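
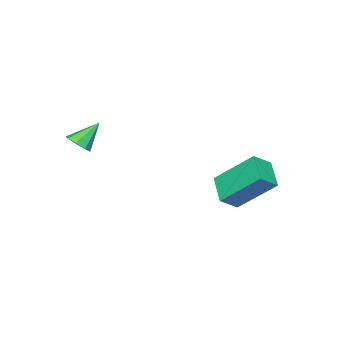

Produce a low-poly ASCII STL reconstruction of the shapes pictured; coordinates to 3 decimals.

solid 
facet normal 0.616 -0.294 -0.731
outer loop
vertex 1.17 -2.705 -0.616
vertex 0.738 -2.975 -0.871
vertex 0.957 -2.45 -0.898
endloop
endfacet
facet normal 0.333 0.811 0.482
outer loop
vertex 1.17 -2.705 -0.616
vertex 0.957 -2.45 -0.898
vertex -0.038 -2.605 0.051
endloop
endfacet
facet normal 0.614 -0.294 -0.732
outer loop
vertex 0.957 -2.45 -0.898
vertex 0.738 -2.975 -0.871
vertex 0.615 -2.502 -1.164
endloop
endfacet
facet normal -0.152 0.988 0.002
outer loop
vertex 0.957 -2.45 -0.898
vertex 0.615 -2.502 -1.164
vertex -0.038 -2.605 0.051
endloop
endfacet
facet normal 0.616 -0.293 -0.732
outer loop
vertex 0.615 -2.502 -1.164
vertex 0.738 -2.975 -0.871
vertex 0.345 -2.832 -1.259
endloop
endfacet
facet normal -0.688 0.654 -0.315
outer loop
vertex 0.615 -2.502 -1.164
vertex 0.345 -2.832 -1.259
vertex -0.038 -2.605 0.051
endloop
endfacet
facet normal 0.615 -0.295 -0.731
outer loop
vertex 0.345 -2.832 -1.259
vertex 0.738 -2.975 -0.871
vertex 0.305 -3.245 -1.126
endloop
endfacet
facet normal -0.960 0.002 -0.281
outer loop
vertex 0.345 -2.832 -1.259
vertex 0.305 -3.245 -1.126
vertex -0.038 -2.605 0.051
endloop
endfacet
facet normal 0.615 -0.295 -0.732
outer loop
vertex 0.305 -3.245 -1.126
vertex 0.738 -2.975 -0.871
vertex 0.518 -3.501 -0.844
endloop
endfacet
facet normal -0.808 -0.583 0.081
outer loop
vertex 0.305 -3.245 -1.126
vertex 0.518 -3.501 -0.844
vertex -0.038 -2.605 0.051
endloop
endfacet
facet normal 0.614 -0.294 -0.732
outer loop
vertex 0.518 -3.501 -0.844
vertex 0.738 -2.975 -0.871
vertex 0.86 -3.449 -0.578
endloop
endfacet
facet normal -0.322 -0.762 0.563
outer loop
vertex 0.518 -3.501 -0.844
vertex 0.86 -3.449 -0.578
vertex -0.038 -2.605 0.051
endloop
endfacet
facet normal 0.616 -0.293 -0.731
outer loop
vertex 0.86 -3.449 -0.578
vertex 0.738 -2.975 -0.871
vertex 1.13 -3.119 -0.483
endloop
endfacet
facet normal 0.213 -0.428 0.878
outer loop
vertex 0.86 -3.449 -0.578
vertex 1.13 -3.119 -0.483
vertex -0.038 -2.605 0.051
endloop
endfacet
facet normal 0.616 -0.294 -0.731
outer loop
vertex 1.13 -3.119 -0.483
vertex 0.738 -2.975 -0.871
vertex 1.17 -2.705 -0.616
endloop
endfacet
facet normal 0.485 0.225 0.845
outer loop
vertex 1.13 -3.119 -0.483
vertex 1.17 -2.705 -0.616
vertex -0.038 -2.605 0.051
endloop
endfacet
facet normal -0.588 -0.653 0.478
outer loop
vertex -4.25 1.283 -2.069
vertex -4.986 1.552 -2.606
vertex -3.761 -0.186 -3.472
endloop
endfacet
facet normal 0.775 -0.282 0.566
outer loop
vertex -2.974 0.688 -4.114
vertex -4.25 1.283 -2.069
vertex -3.761 -0.186 -3.472
endloop
endfacet
facet normal -0.587 -0.653 0.479
outer loop
vertex -3.761 -0.186 -3.472
vertex -4.986 1.552 -2.606
vertex -4.497 0.082 -4.01
endloop
endfacet
facet normal 0.234 -0.704 -0.671
outer loop
vertex -4.497 0.082 -4.01
vertex -2.974 0.688 -4.114
vertex -3.761 -0.186 -3.472
endloop
endfacet
facet normal -0.233 0.703 0.672
outer loop
vertex -4.25 1.283 -2.069
vertex -4.199 2.426 -3.248
vertex -4.986 1.552 -2.606
endloop
endfacet
facet normal 0.775 -0.282 0.566
outer loop
vertex -3.463 2.158 -2.71
vertex -4.25 1.283 -2.069
vertex -2.974 0.688 -4.114
endloop
endfacet
facet normal -0.235 0.703 0.671
outer loop
vertex -3.463 2.158 -2.71
vertex -4.199 2.426 -3.248
vertex -4.25 1.283 -2.069
endloop
endfacet
facet normal -0.775 0.282 -0.566
outer loop
vertex -4.986 1.552 -2.606
vertex -4.199 2.426 -3.248
vertex -4.497 0.082 -4.01
endloop
endfacet
facet normal 0.234 -0.703 -0.672
outer loop
vertex -3.71 0.957 -4.651
vertex -2.974 0.688 -4.114
vertex -4.497 0.082 -4.01
endloop
endfacet
facet normal -0.775 0.282 -0.566
outer loop
vertex -4.497 0.082 -4.01
vertex -4.199 2.426 -3.248
vertex -3.71 0.957 -4.651
endloop
endfacet
facet normal 0.588 0.652 -0.479
outer loop
vertex -3.71 0.957 -4.651
vertex -3.463 2.158 -2.71
vertex -2.974 0.688 -4.114
endloop
endfacet
facet normal 0.587 0.653 -0.479
outer loop
vertex -4.199 2.426 -3.248
vertex -3.463 2.158 -2.71
vertex -3.71 0.957 -4.651
endloop
endfacet

endsolid


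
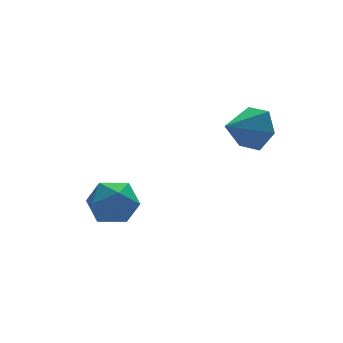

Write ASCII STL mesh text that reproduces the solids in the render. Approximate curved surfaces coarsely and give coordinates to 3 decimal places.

solid 
facet normal 0.889 0.218 -0.403
outer loop
vertex 5.127 0.162 2.965
vertex 4.666 0.396 2.074
vertex 4.809 1.126 2.786
endloop
endfacet
facet normal -0.158 0.130 0.979
outer loop
vertex 5.127 0.162 2.965
vertex 4.809 1.126 2.786
vertex 3.314 0.064 2.686
endloop
endfacet
facet normal 0.889 0.219 -0.403
outer loop
vertex 4.809 1.126 2.786
vertex 4.666 0.396 2.074
vertex 4.348 1.359 1.895
endloop
endfacet
facet normal -0.534 0.708 0.462
outer loop
vertex 4.809 1.126 2.786
vertex 4.348 1.359 1.895
vertex 3.314 0.064 2.686
endloop
endfacet
facet normal 0.888 0.218 -0.404
outer loop
vertex 4.348 1.359 1.895
vertex 4.666 0.396 2.074
vertex 4.204 0.629 1.183
endloop
endfacet
facet normal -0.826 0.468 -0.313
outer loop
vertex 4.348 1.359 1.895
vertex 4.204 0.629 1.183
vertex 3.314 0.064 2.686
endloop
endfacet
facet normal 0.888 0.219 -0.403
outer loop
vertex 4.204 0.629 1.183
vertex 4.666 0.396 2.074
vertex 4.522 -0.334 1.361
endloop
endfacet
facet normal -0.742 -0.351 -0.571
outer loop
vertex 4.204 0.629 1.183
vertex 4.522 -0.334 1.361
vertex 3.314 0.064 2.686
endloop
endfacet
facet normal 0.889 0.218 -0.403
outer loop
vertex 4.522 -0.334 1.361
vertex 4.666 0.396 2.074
vertex 4.983 -0.568 2.252
endloop
endfacet
facet normal -0.366 -0.929 -0.055
outer loop
vertex 4.522 -0.334 1.361
vertex 4.983 -0.568 2.252
vertex 3.314 0.064 2.686
endloop
endfacet
facet normal 0.889 0.218 -0.403
outer loop
vertex 4.983 -0.568 2.252
vertex 4.666 0.396 2.074
vertex 5.127 0.162 2.965
endloop
endfacet
facet normal -0.074 -0.689 0.721
outer loop
vertex 4.983 -0.568 2.252
vertex 5.127 0.162 2.965
vertex 3.314 0.064 2.686
endloop
endfacet
facet normal -0.208 0.925 -0.318
outer loop
vertex 0.326 3.798 -3.101
vertex -0.48 3.88 -2.336
vertex 0.559 4.199 -2.088
endloop
endfacet
facet normal 0.482 0.771 -0.416
outer loop
vertex 0.326 3.798 -3.101
vertex 0.559 4.199 -2.088
vertex 1.264 3.491 -2.582
endloop
endfacet
facet normal 0.522 0.192 -0.831
outer loop
vertex 0.326 3.798 -3.101
vertex 1.264 3.491 -2.582
vertex 0.66 2.735 -3.136
endloop
endfacet
facet normal -0.142 -0.012 -0.990
outer loop
vertex 0.326 3.798 -3.101
vertex 0.66 2.735 -3.136
vertex -0.417 2.976 -2.984
endloop
endfacet
facet normal -0.594 0.441 -0.673
outer loop
vertex 0.326 3.798 -3.101
vertex -0.417 2.976 -2.984
vertex -0.48 3.88 -2.336
endloop
endfacet
facet normal 0.764 0.607 0.219
outer loop
vertex 1.264 3.491 -2.582
vertex 0.559 4.199 -2.088
vertex 1.037 3.384 -1.496
endloop
endfacet
facet normal -0.353 0.856 0.377
outer loop
vertex 0.559 4.199 -2.088
vertex -0.48 3.88 -2.336
vertex -0.04 3.625 -1.344
endloop
endfacet
facet normal -0.978 0.073 -0.197
outer loop
vertex -0.48 3.88 -2.336
vertex -0.417 2.976 -2.984
vertex -0.644 2.869 -1.898
endloop
endfacet
facet normal -0.248 -0.660 -0.709
outer loop
vertex -0.417 2.976 -2.984
vertex 0.66 2.735 -3.136
vertex 0.061 2.161 -2.392
endloop
endfacet
facet normal 0.828 -0.330 -0.452
outer loop
vertex 0.66 2.735 -3.136
vertex 1.264 3.491 -2.582
vertex 1.1 2.48 -2.144
endloop
endfacet
facet normal 0.142 0.012 0.990
outer loop
vertex 0.294 2.562 -1.379
vertex 1.037 3.384 -1.496
vertex -0.04 3.625 -1.344
endloop
endfacet
facet normal -0.522 -0.192 0.831
outer loop
vertex 0.294 2.562 -1.379
vertex -0.04 3.625 -1.344
vertex -0.644 2.869 -1.898
endloop
endfacet
facet normal -0.482 -0.771 0.416
outer loop
vertex 0.294 2.562 -1.379
vertex -0.644 2.869 -1.898
vertex 0.061 2.161 -2.392
endloop
endfacet
facet normal 0.208 -0.925 0.318
outer loop
vertex 0.294 2.562 -1.379
vertex 0.061 2.161 -2.392
vertex 1.1 2.48 -2.144
endloop
endfacet
facet normal 0.594 -0.441 0.673
outer loop
vertex 0.294 2.562 -1.379
vertex 1.1 2.48 -2.144
vertex 1.037 3.384 -1.496
endloop
endfacet
facet normal 0.248 0.660 0.709
outer loop
vertex -0.04 3.625 -1.344
vertex 1.037 3.384 -1.496
vertex 0.559 4.199 -2.088
endloop
endfacet
facet normal -0.828 0.330 0.452
outer loop
vertex -0.644 2.869 -1.898
vertex -0.04 3.625 -1.344
vertex -0.48 3.88 -2.336
endloop
endfacet
facet normal -0.764 -0.607 -0.219
outer loop
vertex 0.061 2.161 -2.392
vertex -0.644 2.869 -1.898
vertex -0.417 2.976 -2.984
endloop
endfacet
facet normal 0.353 -0.856 -0.377
outer loop
vertex 1.1 2.48 -2.144
vertex 0.061 2.161 -2.392
vertex 0.66 2.735 -3.136
endloop
endfacet
facet normal 0.978 -0.073 0.197
outer loop
vertex 1.037 3.384 -1.496
vertex 1.1 2.48 -2.144
vertex 1.264 3.491 -2.582
endloop
endfacet

endsolid


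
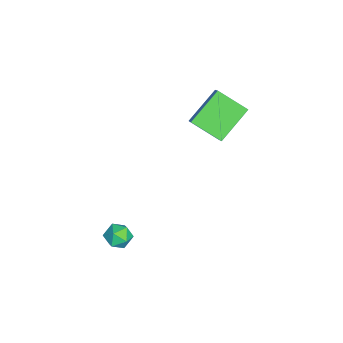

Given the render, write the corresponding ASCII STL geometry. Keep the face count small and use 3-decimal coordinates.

solid 
facet normal -0.917 -0.309 0.251
outer loop
vertex -0.89 -3.415 -1.195
vertex -0.757 -4.021 -1.455
vertex -0.622 -3.896 -0.807
endloop
endfacet
facet normal -0.683 0.189 0.706
outer loop
vertex -0.89 -3.415 -1.195
vertex -0.622 -3.896 -0.807
vertex -0.399 -3.262 -0.761
endloop
endfacet
facet normal -0.535 0.778 0.331
outer loop
vertex -0.89 -3.415 -1.195
vertex -0.399 -3.262 -0.761
vertex -0.396 -2.997 -1.379
endloop
endfacet
facet normal -0.677 0.645 -0.354
outer loop
vertex -0.89 -3.415 -1.195
vertex -0.396 -2.997 -1.379
vertex -0.618 -3.466 -1.808
endloop
endfacet
facet normal -0.915 -0.028 -0.404
outer loop
vertex -0.89 -3.415 -1.195
vertex -0.618 -3.466 -1.808
vertex -0.757 -4.021 -1.455
endloop
endfacet
facet normal -0.074 -0.046 0.996
outer loop
vertex -0.399 -3.262 -0.761
vertex -0.622 -3.896 -0.807
vertex 0.038 -3.774 -0.752
endloop
endfacet
facet normal -0.454 -0.852 0.259
outer loop
vertex -0.622 -3.896 -0.807
vertex -0.757 -4.021 -1.455
vertex -0.184 -4.243 -1.181
endloop
endfacet
facet normal -0.449 -0.397 -0.801
outer loop
vertex -0.757 -4.021 -1.455
vertex -0.618 -3.466 -1.808
vertex -0.181 -3.978 -1.799
endloop
endfacet
facet normal -0.068 0.691 -0.720
outer loop
vertex -0.618 -3.466 -1.808
vertex -0.396 -2.997 -1.379
vertex 0.042 -3.344 -1.753
endloop
endfacet
facet normal 0.165 0.906 0.389
outer loop
vertex -0.396 -2.997 -1.379
vertex -0.399 -3.262 -0.761
vertex 0.177 -3.219 -1.105
endloop
endfacet
facet normal 0.677 -0.645 0.354
outer loop
vertex 0.31 -3.825 -1.365
vertex 0.038 -3.774 -0.752
vertex -0.184 -4.243 -1.181
endloop
endfacet
facet normal 0.535 -0.778 -0.331
outer loop
vertex 0.31 -3.825 -1.365
vertex -0.184 -4.243 -1.181
vertex -0.181 -3.978 -1.799
endloop
endfacet
facet normal 0.683 -0.189 -0.706
outer loop
vertex 0.31 -3.825 -1.365
vertex -0.181 -3.978 -1.799
vertex 0.042 -3.344 -1.753
endloop
endfacet
facet normal 0.917 0.309 -0.251
outer loop
vertex 0.31 -3.825 -1.365
vertex 0.042 -3.344 -1.753
vertex 0.177 -3.219 -1.105
endloop
endfacet
facet normal 0.915 0.028 0.404
outer loop
vertex 0.31 -3.825 -1.365
vertex 0.177 -3.219 -1.105
vertex 0.038 -3.774 -0.752
endloop
endfacet
facet normal 0.068 -0.691 0.720
outer loop
vertex -0.184 -4.243 -1.181
vertex 0.038 -3.774 -0.752
vertex -0.622 -3.896 -0.807
endloop
endfacet
facet normal -0.165 -0.906 -0.389
outer loop
vertex -0.181 -3.978 -1.799
vertex -0.184 -4.243 -1.181
vertex -0.757 -4.021 -1.455
endloop
endfacet
facet normal 0.074 0.046 -0.996
outer loop
vertex 0.042 -3.344 -1.753
vertex -0.181 -3.978 -1.799
vertex -0.618 -3.466 -1.808
endloop
endfacet
facet normal 0.454 0.852 -0.259
outer loop
vertex 0.177 -3.219 -1.105
vertex 0.042 -3.344 -1.753
vertex -0.396 -2.997 -1.379
endloop
endfacet
facet normal 0.449 0.397 0.801
outer loop
vertex 0.038 -3.774 -0.752
vertex 0.177 -3.219 -1.105
vertex -0.399 -3.262 -0.761
endloop
endfacet
facet normal -0.727 -0.159 -0.668
outer loop
vertex -4.885 -0.008 4.456
vertex -4.468 1.278 3.697
vertex -3.703 -1.009 3.408
endloop
endfacet
facet normal -0.269 -0.830 0.490
outer loop
vertex -3.012 -0.858 4.043
vertex -4.885 -0.008 4.456
vertex -3.703 -1.009 3.408
endloop
endfacet
facet normal -0.727 -0.159 -0.668
outer loop
vertex -3.703 -1.009 3.408
vertex -4.468 1.278 3.697
vertex -3.286 0.277 2.649
endloop
endfacet
facet normal 0.632 -0.536 -0.560
outer loop
vertex -3.286 0.277 2.649
vertex -3.012 -0.858 4.043
vertex -3.703 -1.009 3.408
endloop
endfacet
facet normal -0.632 0.536 0.560
outer loop
vertex -4.885 -0.008 4.456
vertex -3.777 1.429 4.332
vertex -4.468 1.278 3.697
endloop
endfacet
facet normal -0.269 -0.830 0.490
outer loop
vertex -4.194 0.143 5.091
vertex -4.885 -0.008 4.456
vertex -3.012 -0.858 4.043
endloop
endfacet
facet normal -0.632 0.536 0.560
outer loop
vertex -4.194 0.143 5.091
vertex -3.777 1.429 4.332
vertex -4.885 -0.008 4.456
endloop
endfacet
facet normal 0.269 0.830 -0.490
outer loop
vertex -4.468 1.278 3.697
vertex -3.777 1.429 4.332
vertex -3.286 0.277 2.649
endloop
endfacet
facet normal 0.632 -0.536 -0.560
outer loop
vertex -2.595 0.428 3.284
vertex -3.012 -0.858 4.043
vertex -3.286 0.277 2.649
endloop
endfacet
facet normal 0.269 0.830 -0.490
outer loop
vertex -3.286 0.277 2.649
vertex -3.777 1.429 4.332
vertex -2.595 0.428 3.284
endloop
endfacet
facet normal 0.727 0.159 0.668
outer loop
vertex -2.595 0.428 3.284
vertex -4.194 0.143 5.091
vertex -3.012 -0.858 4.043
endloop
endfacet
facet normal 0.727 0.159 0.668
outer loop
vertex -3.777 1.429 4.332
vertex -4.194 0.143 5.091
vertex -2.595 0.428 3.284
endloop
endfacet

endsolid


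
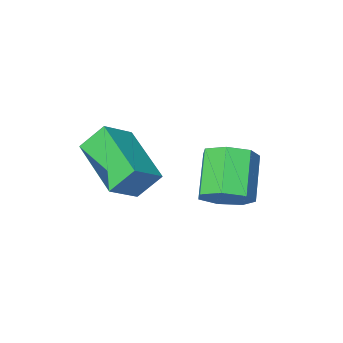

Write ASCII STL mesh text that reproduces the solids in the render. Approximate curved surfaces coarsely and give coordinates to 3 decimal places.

solid 
facet normal 0.464 0.596 -0.655
outer loop
vertex -2.867 2.578 -1.403
vertex -3.607 2.772 -1.751
vertex -3.209 3.156 -1.119
endloop
endfacet
facet normal 0.752 0.127 0.647
outer loop
vertex -2.867 2.578 -1.403
vertex -3.209 3.156 -1.119
vertex -3.633 1.595 -0.321
endloop
endfacet
facet normal 0.751 0.127 0.648
outer loop
vertex -3.633 1.595 -0.321
vertex -3.209 3.156 -1.119
vertex -3.975 2.173 -0.038
endloop
endfacet
facet normal -0.464 -0.596 0.656
outer loop
vertex -3.633 1.595 -0.321
vertex -3.975 2.173 -0.038
vertex -4.373 1.788 -0.669
endloop
endfacet
facet normal 0.465 0.596 -0.655
outer loop
vertex -3.209 3.156 -1.119
vertex -3.607 2.772 -1.751
vertex -3.85 3.445 -1.311
endloop
endfacet
facet normal 0.103 0.699 0.708
outer loop
vertex -3.209 3.156 -1.119
vertex -3.85 3.445 -1.311
vertex -3.975 2.173 -0.038
endloop
endfacet
facet normal 0.104 0.698 0.708
outer loop
vertex -3.975 2.173 -0.038
vertex -3.85 3.445 -1.311
vertex -4.616 2.462 -0.229
endloop
endfacet
facet normal -0.464 -0.595 0.656
outer loop
vertex -3.975 2.173 -0.038
vertex -4.616 2.462 -0.229
vertex -4.373 1.788 -0.669
endloop
endfacet
facet normal 0.464 0.596 -0.656
outer loop
vertex -3.85 3.445 -1.311
vertex -3.607 2.772 -1.751
vertex -4.308 3.226 -1.834
endloop
endfacet
facet normal -0.624 0.745 0.235
outer loop
vertex -3.85 3.445 -1.311
vertex -4.308 3.226 -1.834
vertex -4.616 2.462 -0.229
endloop
endfacet
facet normal -0.625 0.745 0.235
outer loop
vertex -4.616 2.462 -0.229
vertex -4.308 3.226 -1.834
vertex -5.074 2.243 -0.753
endloop
endfacet
facet normal -0.465 -0.595 0.655
outer loop
vertex -4.616 2.462 -0.229
vertex -5.074 2.243 -0.753
vertex -4.373 1.788 -0.669
endloop
endfacet
facet normal 0.464 0.596 -0.656
outer loop
vertex -4.308 3.226 -1.834
vertex -3.607 2.772 -1.751
vertex -4.239 2.666 -2.294
endloop
endfacet
facet normal -0.881 0.231 -0.414
outer loop
vertex -4.308 3.226 -1.834
vertex -4.239 2.666 -2.294
vertex -5.074 2.243 -0.753
endloop
endfacet
facet normal -0.881 0.230 -0.414
outer loop
vertex -5.074 2.243 -0.753
vertex -4.239 2.666 -2.294
vertex -5.004 1.682 -1.213
endloop
endfacet
facet normal -0.465 -0.595 0.655
outer loop
vertex -5.074 2.243 -0.753
vertex -5.004 1.682 -1.213
vertex -4.373 1.788 -0.669
endloop
endfacet
facet normal 0.464 0.596 -0.656
outer loop
vertex -4.239 2.666 -2.294
vertex -3.607 2.772 -1.751
vertex -3.693 2.185 -2.345
endloop
endfacet
facet normal -0.474 -0.458 -0.752
outer loop
vertex -4.239 2.666 -2.294
vertex -3.693 2.185 -2.345
vertex -5.004 1.682 -1.213
endloop
endfacet
facet normal -0.474 -0.457 -0.752
outer loop
vertex -5.004 1.682 -1.213
vertex -3.693 2.185 -2.345
vertex -4.459 1.201 -1.264
endloop
endfacet
facet normal -0.465 -0.596 0.655
outer loop
vertex -5.004 1.682 -1.213
vertex -4.459 1.201 -1.264
vertex -4.373 1.788 -0.669
endloop
endfacet
facet normal 0.464 0.596 -0.656
outer loop
vertex -3.693 2.185 -2.345
vertex -3.607 2.772 -1.751
vertex -3.083 2.146 -1.949
endloop
endfacet
facet normal 0.289 -0.801 -0.524
outer loop
vertex -3.693 2.185 -2.345
vertex -3.083 2.146 -1.949
vertex -4.459 1.201 -1.264
endloop
endfacet
facet normal 0.290 -0.801 -0.524
outer loop
vertex -4.459 1.201 -1.264
vertex -3.083 2.146 -1.949
vertex -3.849 1.162 -0.867
endloop
endfacet
facet normal -0.464 -0.596 0.655
outer loop
vertex -4.459 1.201 -1.264
vertex -3.849 1.162 -0.867
vertex -4.373 1.788 -0.669
endloop
endfacet
facet normal 0.464 0.596 -0.655
outer loop
vertex -3.083 2.146 -1.949
vertex -3.607 2.772 -1.751
vertex -2.867 2.578 -1.403
endloop
endfacet
facet normal 0.835 -0.542 0.098
outer loop
vertex -3.083 2.146 -1.949
vertex -2.867 2.578 -1.403
vertex -3.849 1.162 -0.867
endloop
endfacet
facet normal 0.835 -0.541 0.099
outer loop
vertex -3.849 1.162 -0.867
vertex -2.867 2.578 -1.403
vertex -3.633 1.595 -0.321
endloop
endfacet
facet normal -0.464 -0.596 0.656
outer loop
vertex -3.849 1.162 -0.867
vertex -3.633 1.595 -0.321
vertex -4.373 1.788 -0.669
endloop
endfacet
facet normal -0.814 -0.142 -0.564
outer loop
vertex -2.724 -1.001 -0.777
vertex -2.586 1.004 -1.482
vertex -2.083 -1.34 -1.617
endloop
endfacet
facet normal -0.065 -0.942 0.331
outer loop
vertex -1.074 -1.164 -0.918
vertex -2.724 -1.001 -0.777
vertex -2.083 -1.34 -1.617
endloop
endfacet
facet normal -0.814 -0.142 -0.564
outer loop
vertex -2.083 -1.34 -1.617
vertex -2.586 1.004 -1.482
vertex -1.945 0.665 -2.322
endloop
endfacet
facet normal 0.578 -0.306 -0.757
outer loop
vertex -1.945 0.665 -2.322
vertex -1.074 -1.164 -0.918
vertex -2.083 -1.34 -1.617
endloop
endfacet
facet normal -0.578 0.306 0.757
outer loop
vertex -2.724 -1.001 -0.777
vertex -1.577 1.18 -0.783
vertex -2.586 1.004 -1.482
endloop
endfacet
facet normal -0.065 -0.942 0.331
outer loop
vertex -1.715 -0.825 -0.078
vertex -2.724 -1.001 -0.777
vertex -1.074 -1.164 -0.918
endloop
endfacet
facet normal -0.578 0.306 0.757
outer loop
vertex -1.715 -0.825 -0.078
vertex -1.577 1.18 -0.783
vertex -2.724 -1.001 -0.777
endloop
endfacet
facet normal 0.065 0.942 -0.331
outer loop
vertex -2.586 1.004 -1.482
vertex -1.577 1.18 -0.783
vertex -1.945 0.665 -2.322
endloop
endfacet
facet normal 0.578 -0.306 -0.757
outer loop
vertex -0.936 0.841 -1.623
vertex -1.074 -1.164 -0.918
vertex -1.945 0.665 -2.322
endloop
endfacet
facet normal 0.065 0.942 -0.331
outer loop
vertex -1.945 0.665 -2.322
vertex -1.577 1.18 -0.783
vertex -0.936 0.841 -1.623
endloop
endfacet
facet normal 0.814 0.142 0.564
outer loop
vertex -0.936 0.841 -1.623
vertex -1.715 -0.825 -0.078
vertex -1.074 -1.164 -0.918
endloop
endfacet
facet normal 0.814 0.142 0.564
outer loop
vertex -1.577 1.18 -0.783
vertex -1.715 -0.825 -0.078
vertex -0.936 0.841 -1.623
endloop
endfacet

endsolid


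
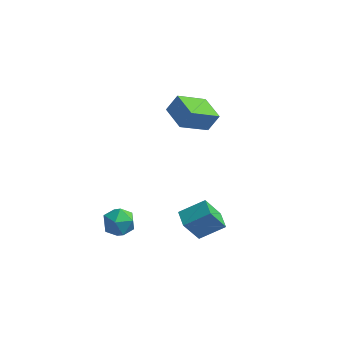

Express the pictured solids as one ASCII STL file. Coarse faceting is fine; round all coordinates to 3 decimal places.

solid 
facet normal -0.901 0.429 0.063
outer loop
vertex -4.343 -3.229 -3.29
vertex -4.358 -3.389 -2.411
vertex -4.015 -2.623 -2.721
endloop
endfacet
facet normal -0.518 0.718 -0.466
outer loop
vertex -4.343 -3.229 -3.29
vertex -4.015 -2.623 -2.721
vertex -3.581 -2.803 -3.481
endloop
endfacet
facet normal -0.340 0.197 -0.919
outer loop
vertex -4.343 -3.229 -3.29
vertex -3.581 -2.803 -3.481
vertex -3.655 -3.679 -3.641
endloop
endfacet
facet normal -0.614 -0.414 -0.672
outer loop
vertex -4.343 -3.229 -3.29
vertex -3.655 -3.679 -3.641
vertex -4.135 -4.041 -2.98
endloop
endfacet
facet normal -0.960 -0.271 -0.066
outer loop
vertex -4.343 -3.229 -3.29
vertex -4.135 -4.041 -2.98
vertex -4.358 -3.389 -2.411
endloop
endfacet
facet normal 0.084 0.979 -0.184
outer loop
vertex -3.581 -2.803 -3.481
vertex -4.015 -2.623 -2.721
vertex -3.125 -2.699 -2.72
endloop
endfacet
facet normal -0.537 0.512 0.671
outer loop
vertex -4.015 -2.623 -2.721
vertex -4.358 -3.389 -2.411
vertex -3.605 -3.061 -2.059
endloop
endfacet
facet normal -0.632 -0.621 0.464
outer loop
vertex -4.358 -3.389 -2.411
vertex -4.135 -4.041 -2.98
vertex -3.679 -3.937 -2.219
endloop
endfacet
facet normal -0.072 -0.852 -0.519
outer loop
vertex -4.135 -4.041 -2.98
vertex -3.655 -3.679 -3.641
vertex -3.245 -4.117 -2.979
endloop
endfacet
facet normal 0.370 0.137 -0.919
outer loop
vertex -3.655 -3.679 -3.641
vertex -3.581 -2.803 -3.481
vertex -2.902 -3.351 -3.289
endloop
endfacet
facet normal 0.614 0.414 0.672
outer loop
vertex -2.917 -3.511 -2.41
vertex -3.125 -2.699 -2.72
vertex -3.605 -3.061 -2.059
endloop
endfacet
facet normal 0.340 -0.197 0.919
outer loop
vertex -2.917 -3.511 -2.41
vertex -3.605 -3.061 -2.059
vertex -3.679 -3.937 -2.219
endloop
endfacet
facet normal 0.518 -0.718 0.466
outer loop
vertex -2.917 -3.511 -2.41
vertex -3.679 -3.937 -2.219
vertex -3.245 -4.117 -2.979
endloop
endfacet
facet normal 0.901 -0.429 -0.063
outer loop
vertex -2.917 -3.511 -2.41
vertex -3.245 -4.117 -2.979
vertex -2.902 -3.351 -3.289
endloop
endfacet
facet normal 0.960 0.271 0.066
outer loop
vertex -2.917 -3.511 -2.41
vertex -2.902 -3.351 -3.289
vertex -3.125 -2.699 -2.72
endloop
endfacet
facet normal 0.072 0.852 0.519
outer loop
vertex -3.605 -3.061 -2.059
vertex -3.125 -2.699 -2.72
vertex -4.015 -2.623 -2.721
endloop
endfacet
facet normal -0.370 -0.137 0.919
outer loop
vertex -3.679 -3.937 -2.219
vertex -3.605 -3.061 -2.059
vertex -4.358 -3.389 -2.411
endloop
endfacet
facet normal -0.084 -0.979 0.184
outer loop
vertex -3.245 -4.117 -2.979
vertex -3.679 -3.937 -2.219
vertex -4.135 -4.041 -2.98
endloop
endfacet
facet normal 0.537 -0.512 -0.671
outer loop
vertex -2.902 -3.351 -3.289
vertex -3.245 -4.117 -2.979
vertex -3.655 -3.679 -3.641
endloop
endfacet
facet normal 0.632 0.621 -0.464
outer loop
vertex -3.125 -2.699 -2.72
vertex -2.902 -3.351 -3.289
vertex -3.581 -2.803 -3.481
endloop
endfacet
facet normal -0.633 -0.531 0.563
outer loop
vertex -1.115 1.822 1.095
vertex -2.023 2.976 1.163
vertex -1.619 1.478 0.204
endloop
endfacet
facet normal 0.618 -0.785 -0.046
outer loop
vertex -0.397 2.504 -0.883
vertex -1.115 1.822 1.095
vertex -1.619 1.478 0.204
endloop
endfacet
facet normal -0.633 -0.531 0.563
outer loop
vertex -1.619 1.478 0.204
vertex -2.023 2.976 1.163
vertex -2.527 2.633 0.272
endloop
endfacet
facet normal -0.467 -0.318 -0.825
outer loop
vertex -2.527 2.633 0.272
vertex -0.397 2.504 -0.883
vertex -1.619 1.478 0.204
endloop
endfacet
facet normal 0.467 0.318 0.825
outer loop
vertex -1.115 1.822 1.095
vertex -0.801 4.002 0.076
vertex -2.023 2.976 1.163
endloop
endfacet
facet normal 0.617 -0.785 -0.047
outer loop
vertex 0.107 2.847 0.008
vertex -1.115 1.822 1.095
vertex -0.397 2.504 -0.883
endloop
endfacet
facet normal 0.467 0.318 0.825
outer loop
vertex 0.107 2.847 0.008
vertex -0.801 4.002 0.076
vertex -1.115 1.822 1.095
endloop
endfacet
facet normal -0.617 0.785 0.047
outer loop
vertex -2.023 2.976 1.163
vertex -0.801 4.002 0.076
vertex -2.527 2.633 0.272
endloop
endfacet
facet normal -0.467 -0.319 -0.825
outer loop
vertex -1.305 3.658 -0.815
vertex -0.397 2.504 -0.883
vertex -2.527 2.633 0.272
endloop
endfacet
facet normal -0.618 0.785 0.046
outer loop
vertex -2.527 2.633 0.272
vertex -0.801 4.002 0.076
vertex -1.305 3.658 -0.815
endloop
endfacet
facet normal 0.633 0.531 -0.563
outer loop
vertex -1.305 3.658 -0.815
vertex 0.107 2.847 0.008
vertex -0.397 2.504 -0.883
endloop
endfacet
facet normal 0.633 0.531 -0.563
outer loop
vertex -0.801 4.002 0.076
vertex 0.107 2.847 0.008
vertex -1.305 3.658 -0.815
endloop
endfacet
facet normal -0.816 -0.347 -0.463
outer loop
vertex -0.533 -3.285 -2.523
vertex -0.93 -2.47 -2.434
vertex 0.143 -2.783 -4.091
endloop
endfacet
facet normal 0.436 -0.895 -0.098
outer loop
vertex 1.35 -2.27 -3.406
vertex -0.533 -3.285 -2.523
vertex 0.143 -2.783 -4.091
endloop
endfacet
facet normal -0.816 -0.347 -0.463
outer loop
vertex 0.143 -2.783 -4.091
vertex -0.93 -2.47 -2.434
vertex -0.254 -1.969 -4.002
endloop
endfacet
facet normal 0.380 0.282 -0.881
outer loop
vertex -0.254 -1.969 -4.002
vertex 1.35 -2.27 -3.406
vertex 0.143 -2.783 -4.091
endloop
endfacet
facet normal -0.380 -0.281 0.881
outer loop
vertex -0.533 -3.285 -2.523
vertex 0.277 -1.957 -1.749
vertex -0.93 -2.47 -2.434
endloop
endfacet
facet normal 0.436 -0.894 -0.098
outer loop
vertex 0.674 -2.771 -1.838
vertex -0.533 -3.285 -2.523
vertex 1.35 -2.27 -3.406
endloop
endfacet
facet normal -0.380 -0.282 0.881
outer loop
vertex 0.674 -2.771 -1.838
vertex 0.277 -1.957 -1.749
vertex -0.533 -3.285 -2.523
endloop
endfacet
facet normal -0.436 0.895 0.098
outer loop
vertex -0.93 -2.47 -2.434
vertex 0.277 -1.957 -1.749
vertex -0.254 -1.969 -4.002
endloop
endfacet
facet normal 0.380 0.281 -0.881
outer loop
vertex 0.953 -1.455 -3.317
vertex 1.35 -2.27 -3.406
vertex -0.254 -1.969 -4.002
endloop
endfacet
facet normal -0.437 0.894 0.098
outer loop
vertex -0.254 -1.969 -4.002
vertex 0.277 -1.957 -1.749
vertex 0.953 -1.455 -3.317
endloop
endfacet
facet normal 0.816 0.347 0.463
outer loop
vertex 0.953 -1.455 -3.317
vertex 0.674 -2.771 -1.838
vertex 1.35 -2.27 -3.406
endloop
endfacet
facet normal 0.816 0.347 0.463
outer loop
vertex 0.277 -1.957 -1.749
vertex 0.674 -2.771 -1.838
vertex 0.953 -1.455 -3.317
endloop
endfacet

endsolid


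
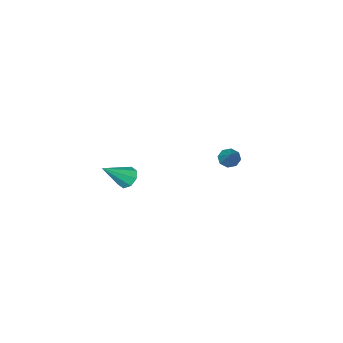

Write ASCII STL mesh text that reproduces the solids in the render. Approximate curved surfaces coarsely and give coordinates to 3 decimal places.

solid 
facet normal -0.435 -0.590 -0.681
outer loop
vertex -3.119 -3.519 -3.796
vertex -3.654 -3.413 -3.546
vertex -3.329 -3.153 -3.979
endloop
endfacet
facet normal 0.869 0.304 -0.389
outer loop
vertex -3.119 -3.519 -3.796
vertex -3.329 -3.153 -3.979
vertex -2.866 -2.347 -2.314
endloop
endfacet
facet normal -0.435 -0.590 -0.681
outer loop
vertex -3.329 -3.153 -3.979
vertex -3.654 -3.413 -3.546
vertex -3.729 -2.94 -3.908
endloop
endfacet
facet normal 0.342 0.805 -0.485
outer loop
vertex -3.329 -3.153 -3.979
vertex -3.729 -2.94 -3.908
vertex -2.866 -2.347 -2.314
endloop
endfacet
facet normal -0.436 -0.590 -0.680
outer loop
vertex -3.729 -2.94 -3.908
vertex -3.654 -3.413 -3.546
vertex -4.085 -3.003 -3.625
endloop
endfacet
facet normal -0.309 0.934 -0.180
outer loop
vertex -3.729 -2.94 -3.908
vertex -4.085 -3.003 -3.625
vertex -2.866 -2.347 -2.314
endloop
endfacet
facet normal -0.435 -0.589 -0.681
outer loop
vertex -4.085 -3.003 -3.625
vertex -3.654 -3.413 -3.546
vertex -4.189 -3.307 -3.296
endloop
endfacet
facet normal -0.706 0.617 0.347
outer loop
vertex -4.085 -3.003 -3.625
vertex -4.189 -3.307 -3.296
vertex -2.866 -2.347 -2.314
endloop
endfacet
facet normal -0.435 -0.590 -0.681
outer loop
vertex -4.189 -3.307 -3.296
vertex -3.654 -3.413 -3.546
vertex -3.979 -3.672 -3.114
endloop
endfacet
facet normal -0.614 0.040 0.788
outer loop
vertex -4.189 -3.307 -3.296
vertex -3.979 -3.672 -3.114
vertex -2.866 -2.347 -2.314
endloop
endfacet
facet normal -0.436 -0.589 -0.681
outer loop
vertex -3.979 -3.672 -3.114
vertex -3.654 -3.413 -3.546
vertex -3.579 -3.886 -3.185
endloop
endfacet
facet normal -0.089 -0.459 0.884
outer loop
vertex -3.979 -3.672 -3.114
vertex -3.579 -3.886 -3.185
vertex -2.866 -2.347 -2.314
endloop
endfacet
facet normal -0.437 -0.589 -0.680
outer loop
vertex -3.579 -3.886 -3.185
vertex -3.654 -3.413 -3.546
vertex -3.223 -3.823 -3.468
endloop
endfacet
facet normal 0.564 -0.589 0.579
outer loop
vertex -3.579 -3.886 -3.185
vertex -3.223 -3.823 -3.468
vertex -2.866 -2.347 -2.314
endloop
endfacet
facet normal -0.435 -0.587 -0.682
outer loop
vertex -3.223 -3.823 -3.468
vertex -3.654 -3.413 -3.546
vertex -3.119 -3.519 -3.796
endloop
endfacet
facet normal 0.961 -0.273 0.052
outer loop
vertex -3.223 -3.823 -3.468
vertex -3.119 -3.519 -3.796
vertex -2.866 -2.347 -2.314
endloop
endfacet
facet normal -0.749 0.139 -0.648
outer loop
vertex 3.144 -3.678 -2.594
vertex 2.768 -3.418 -2.104
vertex 3.201 -3.17 -2.551
endloop
endfacet
facet normal 0.864 -0.055 -0.500
outer loop
vertex 3.144 -3.678 -2.594
vertex 3.201 -3.17 -2.551
vertex 4.092 -3.662 -0.956
endloop
endfacet
facet normal -0.748 0.137 -0.649
outer loop
vertex 3.201 -3.17 -2.551
vertex 2.768 -3.418 -2.104
vertex 3.004 -2.807 -2.247
endloop
endfacet
facet normal 0.758 0.609 -0.236
outer loop
vertex 3.201 -3.17 -2.551
vertex 3.004 -2.807 -2.247
vertex 4.092 -3.662 -0.956
endloop
endfacet
facet normal -0.749 0.138 -0.648
outer loop
vertex 3.004 -2.807 -2.247
vertex 2.768 -3.418 -2.104
vertex 2.669 -2.802 -1.859
endloop
endfacet
facet normal 0.352 0.889 0.292
outer loop
vertex 3.004 -2.807 -2.247
vertex 2.669 -2.802 -1.859
vertex 4.092 -3.662 -0.956
endloop
endfacet
facet normal -0.748 0.138 -0.649
outer loop
vertex 2.669 -2.802 -1.859
vertex 2.768 -3.418 -2.104
vertex 2.392 -3.157 -1.615
endloop
endfacet
facet normal -0.115 0.622 0.774
outer loop
vertex 2.669 -2.802 -1.859
vertex 2.392 -3.157 -1.615
vertex 4.092 -3.662 -0.956
endloop
endfacet
facet normal -0.748 0.139 -0.649
outer loop
vertex 2.392 -3.157 -1.615
vertex 2.768 -3.418 -2.104
vertex 2.334 -3.665 -1.657
endloop
endfacet
facet normal -0.370 -0.034 0.928
outer loop
vertex 2.392 -3.157 -1.615
vertex 2.334 -3.665 -1.657
vertex 4.092 -3.662 -0.956
endloop
endfacet
facet normal -0.748 0.139 -0.649
outer loop
vertex 2.334 -3.665 -1.657
vertex 2.768 -3.418 -2.104
vertex 2.531 -4.028 -1.962
endloop
endfacet
facet normal -0.263 -0.700 0.663
outer loop
vertex 2.334 -3.665 -1.657
vertex 2.531 -4.028 -1.962
vertex 4.092 -3.662 -0.956
endloop
endfacet
facet normal -0.748 0.139 -0.649
outer loop
vertex 2.531 -4.028 -1.962
vertex 2.768 -3.418 -2.104
vertex 2.867 -4.033 -2.35
endloop
endfacet
facet normal 0.142 -0.980 0.136
outer loop
vertex 2.531 -4.028 -1.962
vertex 2.867 -4.033 -2.35
vertex 4.092 -3.662 -0.956
endloop
endfacet
facet normal -0.749 0.139 -0.648
outer loop
vertex 2.867 -4.033 -2.35
vertex 2.768 -3.418 -2.104
vertex 3.144 -3.678 -2.594
endloop
endfacet
facet normal 0.610 -0.713 -0.346
outer loop
vertex 2.867 -4.033 -2.35
vertex 3.144 -3.678 -2.594
vertex 4.092 -3.662 -0.956
endloop
endfacet

endsolid


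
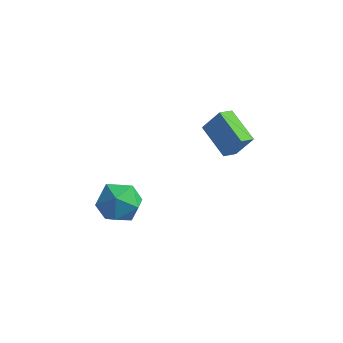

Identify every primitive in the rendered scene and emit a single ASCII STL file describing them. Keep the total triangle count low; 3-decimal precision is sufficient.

solid 
facet normal -0.551 0.732 -0.402
outer loop
vertex -2.164 -2.534 -4.91
vertex -3.099 -2.87 -4.24
vertex -2.324 -2.057 -3.822
endloop
endfacet
facet normal 0.139 0.914 -0.380
outer loop
vertex -2.164 -2.534 -4.91
vertex -2.324 -2.057 -3.822
vertex -1.225 -2.374 -4.182
endloop
endfacet
facet normal 0.508 0.427 -0.748
outer loop
vertex -2.164 -2.534 -4.91
vertex -1.225 -2.374 -4.182
vertex -1.321 -3.382 -4.822
endloop
endfacet
facet normal 0.046 -0.058 -0.997
outer loop
vertex -2.164 -2.534 -4.91
vertex -1.321 -3.382 -4.822
vertex -2.479 -3.689 -4.858
endloop
endfacet
facet normal -0.608 0.131 -0.783
outer loop
vertex -2.164 -2.534 -4.91
vertex -2.479 -3.689 -4.858
vertex -3.099 -2.87 -4.24
endloop
endfacet
facet normal 0.354 0.886 0.300
outer loop
vertex -1.225 -2.374 -4.182
vertex -2.324 -2.057 -3.822
vertex -1.581 -2.611 -3.062
endloop
endfacet
facet normal -0.762 0.590 0.265
outer loop
vertex -2.324 -2.057 -3.822
vertex -3.099 -2.87 -4.24
vertex -2.739 -2.918 -3.098
endloop
endfacet
facet normal -0.855 -0.381 -0.352
outer loop
vertex -3.099 -2.87 -4.24
vertex -2.479 -3.689 -4.858
vertex -2.835 -3.926 -3.738
endloop
endfacet
facet normal 0.204 -0.686 -0.699
outer loop
vertex -2.479 -3.689 -4.858
vertex -1.321 -3.382 -4.822
vertex -1.736 -4.243 -4.098
endloop
endfacet
facet normal 0.950 0.097 -0.296
outer loop
vertex -1.321 -3.382 -4.822
vertex -1.225 -2.374 -4.182
vertex -0.961 -3.43 -3.68
endloop
endfacet
facet normal -0.046 0.058 0.997
outer loop
vertex -1.896 -3.766 -3.01
vertex -1.581 -2.611 -3.062
vertex -2.739 -2.918 -3.098
endloop
endfacet
facet normal -0.508 -0.427 0.748
outer loop
vertex -1.896 -3.766 -3.01
vertex -2.739 -2.918 -3.098
vertex -2.835 -3.926 -3.738
endloop
endfacet
facet normal -0.139 -0.914 0.380
outer loop
vertex -1.896 -3.766 -3.01
vertex -2.835 -3.926 -3.738
vertex -1.736 -4.243 -4.098
endloop
endfacet
facet normal 0.551 -0.732 0.402
outer loop
vertex -1.896 -3.766 -3.01
vertex -1.736 -4.243 -4.098
vertex -0.961 -3.43 -3.68
endloop
endfacet
facet normal 0.608 -0.131 0.783
outer loop
vertex -1.896 -3.766 -3.01
vertex -0.961 -3.43 -3.68
vertex -1.581 -2.611 -3.062
endloop
endfacet
facet normal -0.204 0.686 0.699
outer loop
vertex -2.739 -2.918 -3.098
vertex -1.581 -2.611 -3.062
vertex -2.324 -2.057 -3.822
endloop
endfacet
facet normal -0.950 -0.097 0.296
outer loop
vertex -2.835 -3.926 -3.738
vertex -2.739 -2.918 -3.098
vertex -3.099 -2.87 -4.24
endloop
endfacet
facet normal -0.354 -0.886 -0.300
outer loop
vertex -1.736 -4.243 -4.098
vertex -2.835 -3.926 -3.738
vertex -2.479 -3.689 -4.858
endloop
endfacet
facet normal 0.762 -0.590 -0.265
outer loop
vertex -0.961 -3.43 -3.68
vertex -1.736 -4.243 -4.098
vertex -1.321 -3.382 -4.822
endloop
endfacet
facet normal 0.855 0.381 0.352
outer loop
vertex -1.581 -2.611 -3.062
vertex -0.961 -3.43 -3.68
vertex -1.225 -2.374 -4.182
endloop
endfacet
facet normal -0.535 -0.188 -0.823
outer loop
vertex -0.198 2.35 -2.708
vertex 0.14 3.099 -3.099
vertex 1.266 1.316 -3.423
endloop
endfacet
facet normal -0.372 -0.823 0.429
outer loop
vertex 2.02 1.581 -2.261
vertex -0.198 2.35 -2.708
vertex 1.266 1.316 -3.423
endloop
endfacet
facet normal -0.535 -0.188 -0.824
outer loop
vertex 1.266 1.316 -3.423
vertex 0.14 3.099 -3.099
vertex 1.604 2.065 -3.813
endloop
endfacet
facet normal 0.759 -0.535 -0.370
outer loop
vertex 1.604 2.065 -3.813
vertex 2.02 1.581 -2.261
vertex 1.266 1.316 -3.423
endloop
endfacet
facet normal -0.759 0.536 0.370
outer loop
vertex -0.198 2.35 -2.708
vertex 0.894 3.364 -1.937
vertex 0.14 3.099 -3.099
endloop
endfacet
facet normal -0.372 -0.823 0.429
outer loop
vertex 0.556 2.615 -1.547
vertex -0.198 2.35 -2.708
vertex 2.02 1.581 -2.261
endloop
endfacet
facet normal -0.759 0.535 0.371
outer loop
vertex 0.556 2.615 -1.547
vertex 0.894 3.364 -1.937
vertex -0.198 2.35 -2.708
endloop
endfacet
facet normal 0.372 0.823 -0.429
outer loop
vertex 0.14 3.099 -3.099
vertex 0.894 3.364 -1.937
vertex 1.604 2.065 -3.813
endloop
endfacet
facet normal 0.759 -0.536 -0.370
outer loop
vertex 2.358 2.33 -2.652
vertex 2.02 1.581 -2.261
vertex 1.604 2.065 -3.813
endloop
endfacet
facet normal 0.372 0.823 -0.429
outer loop
vertex 1.604 2.065 -3.813
vertex 0.894 3.364 -1.937
vertex 2.358 2.33 -2.652
endloop
endfacet
facet normal 0.535 0.189 0.824
outer loop
vertex 2.358 2.33 -2.652
vertex 0.556 2.615 -1.547
vertex 2.02 1.581 -2.261
endloop
endfacet
facet normal 0.535 0.188 0.824
outer loop
vertex 0.894 3.364 -1.937
vertex 0.556 2.615 -1.547
vertex 2.358 2.33 -2.652
endloop
endfacet

endsolid


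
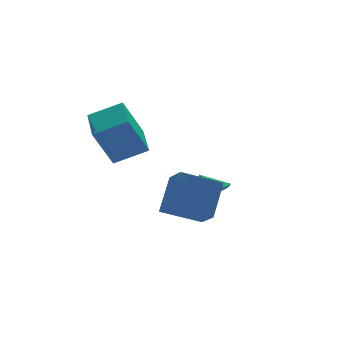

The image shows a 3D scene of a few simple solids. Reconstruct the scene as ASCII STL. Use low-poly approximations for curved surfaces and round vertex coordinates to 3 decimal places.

solid 
facet normal -0.442 -0.475 -0.761
outer loop
vertex -0.435 -2.826 -2.966
vertex -2.121 -2.365 -2.274
vertex -0.419 -1.677 -3.692
endloop
endfacet
facet normal 0.897 -0.245 -0.368
outer loop
vertex 0.421 -0.775 -2.246
vertex -0.435 -2.826 -2.966
vertex -0.419 -1.677 -3.692
endloop
endfacet
facet normal -0.442 -0.475 -0.761
outer loop
vertex -0.419 -1.677 -3.692
vertex -2.121 -2.365 -2.274
vertex -2.105 -1.215 -3.001
endloop
endfacet
facet normal 0.013 0.845 -0.534
outer loop
vertex -2.105 -1.215 -3.001
vertex 0.421 -0.775 -2.246
vertex -0.419 -1.677 -3.692
endloop
endfacet
facet normal -0.012 -0.845 0.534
outer loop
vertex -0.435 -2.826 -2.966
vertex -1.281 -1.463 -0.828
vertex -2.121 -2.365 -2.274
endloop
endfacet
facet normal 0.897 -0.245 -0.368
outer loop
vertex 0.405 -1.925 -1.519
vertex -0.435 -2.826 -2.966
vertex 0.421 -0.775 -2.246
endloop
endfacet
facet normal -0.013 -0.845 0.534
outer loop
vertex 0.405 -1.925 -1.519
vertex -1.281 -1.463 -0.828
vertex -0.435 -2.826 -2.966
endloop
endfacet
facet normal -0.897 0.245 0.368
outer loop
vertex -2.121 -2.365 -2.274
vertex -1.281 -1.463 -0.828
vertex -2.105 -1.215 -3.001
endloop
endfacet
facet normal 0.012 0.846 -0.534
outer loop
vertex -1.265 -0.314 -1.554
vertex 0.421 -0.775 -2.246
vertex -2.105 -1.215 -3.001
endloop
endfacet
facet normal -0.897 0.245 0.368
outer loop
vertex -2.105 -1.215 -3.001
vertex -1.281 -1.463 -0.828
vertex -1.265 -0.314 -1.554
endloop
endfacet
facet normal 0.442 0.475 0.761
outer loop
vertex -1.265 -0.314 -1.554
vertex 0.405 -1.925 -1.519
vertex 0.421 -0.775 -2.246
endloop
endfacet
facet normal 0.442 0.475 0.761
outer loop
vertex -1.281 -1.463 -0.828
vertex 0.405 -1.925 -1.519
vertex -1.265 -0.314 -1.554
endloop
endfacet
facet normal 0.333 -0.593 -0.733
outer loop
vertex 2.595 2.35 -3.687
vertex 1.771 1.971 -3.754
vertex 1.977 2.703 -4.253
endloop
endfacet
facet normal 0.367 0.915 0.170
outer loop
vertex 2.595 2.35 -3.687
vertex 1.977 2.703 -4.253
vertex 1.369 2.689 -2.866
endloop
endfacet
facet normal 0.332 -0.593 -0.733
outer loop
vertex 1.977 2.703 -4.253
vertex 1.771 1.971 -3.754
vertex 1.152 2.324 -4.32
endloop
endfacet
facet normal -0.400 0.901 -0.166
outer loop
vertex 1.977 2.703 -4.253
vertex 1.152 2.324 -4.32
vertex 1.369 2.689 -2.866
endloop
endfacet
facet normal 0.332 -0.594 -0.733
outer loop
vertex 1.152 2.324 -4.32
vertex 1.771 1.971 -3.754
vertex 0.946 1.592 -3.82
endloop
endfacet
facet normal -0.948 0.310 0.064
outer loop
vertex 1.152 2.324 -4.32
vertex 0.946 1.592 -3.82
vertex 1.369 2.689 -2.866
endloop
endfacet
facet normal 0.332 -0.594 -0.733
outer loop
vertex 0.946 1.592 -3.82
vertex 1.771 1.971 -3.754
vertex 1.565 1.239 -3.254
endloop
endfacet
facet normal -0.729 -0.267 0.630
outer loop
vertex 0.946 1.592 -3.82
vertex 1.565 1.239 -3.254
vertex 1.369 2.689 -2.866
endloop
endfacet
facet normal 0.332 -0.594 -0.733
outer loop
vertex 1.565 1.239 -3.254
vertex 1.771 1.971 -3.754
vertex 2.39 1.618 -3.187
endloop
endfacet
facet normal 0.038 -0.254 0.967
outer loop
vertex 1.565 1.239 -3.254
vertex 2.39 1.618 -3.187
vertex 1.369 2.689 -2.866
endloop
endfacet
facet normal 0.333 -0.594 -0.733
outer loop
vertex 2.39 1.618 -3.187
vertex 1.771 1.971 -3.754
vertex 2.595 2.35 -3.687
endloop
endfacet
facet normal 0.586 0.338 0.736
outer loop
vertex 2.39 1.618 -3.187
vertex 2.595 2.35 -3.687
vertex 1.369 2.689 -2.866
endloop
endfacet
facet normal -0.847 0.310 -0.431
outer loop
vertex -3.749 1.991 0.449
vertex -3.196 4.024 0.825
vertex -2.802 2.068 -1.356
endloop
endfacet
facet normal -0.258 -0.950 -0.176
outer loop
vertex -1.404 1.556 -0.645
vertex -3.749 1.991 0.449
vertex -2.802 2.068 -1.356
endloop
endfacet
facet normal -0.847 0.310 -0.431
outer loop
vertex -2.802 2.068 -1.356
vertex -3.196 4.024 0.825
vertex -2.249 4.1 -0.98
endloop
endfacet
facet normal 0.464 0.038 -0.885
outer loop
vertex -2.249 4.1 -0.98
vertex -1.404 1.556 -0.645
vertex -2.802 2.068 -1.356
endloop
endfacet
facet normal -0.464 -0.038 0.885
outer loop
vertex -3.749 1.991 0.449
vertex -1.798 3.512 1.536
vertex -3.196 4.024 0.825
endloop
endfacet
facet normal -0.258 -0.950 -0.175
outer loop
vertex -2.351 1.48 1.16
vertex -3.749 1.991 0.449
vertex -1.404 1.556 -0.645
endloop
endfacet
facet normal -0.464 -0.038 0.885
outer loop
vertex -2.351 1.48 1.16
vertex -1.798 3.512 1.536
vertex -3.749 1.991 0.449
endloop
endfacet
facet normal 0.259 0.950 0.176
outer loop
vertex -3.196 4.024 0.825
vertex -1.798 3.512 1.536
vertex -2.249 4.1 -0.98
endloop
endfacet
facet normal 0.464 0.038 -0.885
outer loop
vertex -0.851 3.589 -0.269
vertex -1.404 1.556 -0.645
vertex -2.249 4.1 -0.98
endloop
endfacet
facet normal 0.258 0.950 0.176
outer loop
vertex -2.249 4.1 -0.98
vertex -1.798 3.512 1.536
vertex -0.851 3.589 -0.269
endloop
endfacet
facet normal 0.847 -0.310 0.431
outer loop
vertex -0.851 3.589 -0.269
vertex -2.351 1.48 1.16
vertex -1.404 1.556 -0.645
endloop
endfacet
facet normal 0.847 -0.310 0.431
outer loop
vertex -1.798 3.512 1.536
vertex -2.351 1.48 1.16
vertex -0.851 3.589 -0.269
endloop
endfacet

endsolid


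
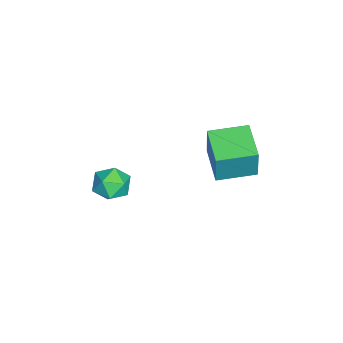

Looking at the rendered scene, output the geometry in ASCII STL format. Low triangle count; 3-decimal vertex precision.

solid 
facet normal -0.923 -0.340 0.182
outer loop
vertex 3.345 1.802 4.087
vertex 2.861 3.146 4.147
vertex 3.089 1.771 2.731
endloop
endfacet
facet normal 0.338 -0.940 -0.042
outer loop
vertex 4.399 2.254 2.473
vertex 3.345 1.802 4.087
vertex 3.089 1.771 2.731
endloop
endfacet
facet normal -0.922 -0.340 0.182
outer loop
vertex 3.089 1.771 2.731
vertex 2.861 3.146 4.147
vertex 2.605 3.115 2.792
endloop
endfacet
facet normal -0.185 -0.022 -0.982
outer loop
vertex 2.605 3.115 2.792
vertex 4.399 2.254 2.473
vertex 3.089 1.771 2.731
endloop
endfacet
facet normal 0.185 0.023 0.982
outer loop
vertex 3.345 1.802 4.087
vertex 4.171 3.629 3.889
vertex 2.861 3.146 4.147
endloop
endfacet
facet normal 0.338 -0.940 -0.042
outer loop
vertex 4.655 2.285 3.828
vertex 3.345 1.802 4.087
vertex 4.399 2.254 2.473
endloop
endfacet
facet normal 0.186 0.022 0.982
outer loop
vertex 4.655 2.285 3.828
vertex 4.171 3.629 3.889
vertex 3.345 1.802 4.087
endloop
endfacet
facet normal -0.338 0.940 0.042
outer loop
vertex 2.861 3.146 4.147
vertex 4.171 3.629 3.889
vertex 2.605 3.115 2.792
endloop
endfacet
facet normal -0.186 -0.023 -0.982
outer loop
vertex 3.915 3.598 2.533
vertex 4.399 2.254 2.473
vertex 2.605 3.115 2.792
endloop
endfacet
facet normal -0.338 0.940 0.042
outer loop
vertex 2.605 3.115 2.792
vertex 4.171 3.629 3.889
vertex 3.915 3.598 2.533
endloop
endfacet
facet normal 0.923 0.340 -0.182
outer loop
vertex 3.915 3.598 2.533
vertex 4.655 2.285 3.828
vertex 4.399 2.254 2.473
endloop
endfacet
facet normal 0.922 0.340 -0.182
outer loop
vertex 4.171 3.629 3.889
vertex 4.655 2.285 3.828
vertex 3.915 3.598 2.533
endloop
endfacet
facet normal -0.778 0.345 0.525
outer loop
vertex 3.295 -0.825 1.058
vertex 2.973 -1.51 1.031
vertex 3.437 -1.332 1.602
endloop
endfacet
facet normal -0.180 0.696 0.695
outer loop
vertex 3.295 -0.825 1.058
vertex 3.437 -1.332 1.602
vertex 3.999 -0.908 1.323
endloop
endfacet
facet normal 0.079 0.992 0.100
outer loop
vertex 3.295 -0.825 1.058
vertex 3.999 -0.908 1.323
vertex 3.882 -0.824 0.58
endloop
endfacet
facet normal -0.358 0.824 -0.438
outer loop
vertex 3.295 -0.825 1.058
vertex 3.882 -0.824 0.58
vertex 3.248 -1.196 0.399
endloop
endfacet
facet normal -0.888 0.424 -0.176
outer loop
vertex 3.295 -0.825 1.058
vertex 3.248 -1.196 0.399
vertex 2.973 -1.51 1.031
endloop
endfacet
facet normal 0.296 0.220 0.930
outer loop
vertex 3.999 -0.908 1.323
vertex 3.437 -1.332 1.602
vertex 4.112 -1.644 1.461
endloop
endfacet
facet normal -0.671 -0.348 0.654
outer loop
vertex 3.437 -1.332 1.602
vertex 2.973 -1.51 1.031
vertex 3.478 -2.016 1.28
endloop
endfacet
facet normal -0.850 -0.220 -0.479
outer loop
vertex 2.973 -1.51 1.031
vertex 3.248 -1.196 0.399
vertex 3.361 -1.932 0.537
endloop
endfacet
facet normal 0.008 0.426 -0.905
outer loop
vertex 3.248 -1.196 0.399
vertex 3.882 -0.824 0.58
vertex 3.923 -1.508 0.258
endloop
endfacet
facet normal 0.716 0.698 -0.034
outer loop
vertex 3.882 -0.824 0.58
vertex 3.999 -0.908 1.323
vertex 4.387 -1.33 0.829
endloop
endfacet
facet normal 0.358 -0.824 0.438
outer loop
vertex 4.065 -2.015 0.802
vertex 4.112 -1.644 1.461
vertex 3.478 -2.016 1.28
endloop
endfacet
facet normal -0.079 -0.992 -0.100
outer loop
vertex 4.065 -2.015 0.802
vertex 3.478 -2.016 1.28
vertex 3.361 -1.932 0.537
endloop
endfacet
facet normal 0.180 -0.696 -0.695
outer loop
vertex 4.065 -2.015 0.802
vertex 3.361 -1.932 0.537
vertex 3.923 -1.508 0.258
endloop
endfacet
facet normal 0.778 -0.345 -0.525
outer loop
vertex 4.065 -2.015 0.802
vertex 3.923 -1.508 0.258
vertex 4.387 -1.33 0.829
endloop
endfacet
facet normal 0.888 -0.424 0.176
outer loop
vertex 4.065 -2.015 0.802
vertex 4.387 -1.33 0.829
vertex 4.112 -1.644 1.461
endloop
endfacet
facet normal -0.008 -0.426 0.905
outer loop
vertex 3.478 -2.016 1.28
vertex 4.112 -1.644 1.461
vertex 3.437 -1.332 1.602
endloop
endfacet
facet normal -0.716 -0.698 0.034
outer loop
vertex 3.361 -1.932 0.537
vertex 3.478 -2.016 1.28
vertex 2.973 -1.51 1.031
endloop
endfacet
facet normal -0.296 -0.220 -0.930
outer loop
vertex 3.923 -1.508 0.258
vertex 3.361 -1.932 0.537
vertex 3.248 -1.196 0.399
endloop
endfacet
facet normal 0.671 0.348 -0.654
outer loop
vertex 4.387 -1.33 0.829
vertex 3.923 -1.508 0.258
vertex 3.882 -0.824 0.58
endloop
endfacet
facet normal 0.850 0.220 0.479
outer loop
vertex 4.112 -1.644 1.461
vertex 4.387 -1.33 0.829
vertex 3.999 -0.908 1.323
endloop
endfacet

endsolid


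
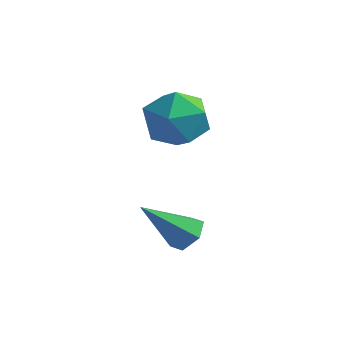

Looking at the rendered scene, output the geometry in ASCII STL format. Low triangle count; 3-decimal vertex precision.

solid 
facet normal 0.507 0.491 -0.708
outer loop
vertex 0.368 -3.148 0.492
vertex -0.201 -2.866 0.28
vertex 0.166 -2.564 0.752
endloop
endfacet
facet normal 0.624 -0.128 0.771
outer loop
vertex 0.368 -3.148 0.492
vertex 0.166 -2.564 0.752
vertex -1.159 -3.794 1.62
endloop
endfacet
facet normal 0.507 0.491 -0.708
outer loop
vertex 0.166 -2.564 0.752
vertex -0.201 -2.866 0.28
vertex -0.404 -2.282 0.54
endloop
endfacet
facet normal -0.012 0.585 0.811
outer loop
vertex 0.166 -2.564 0.752
vertex -0.404 -2.282 0.54
vertex -1.159 -3.794 1.62
endloop
endfacet
facet normal 0.507 0.491 -0.708
outer loop
vertex -0.404 -2.282 0.54
vertex -0.201 -2.866 0.28
vertex -0.771 -2.584 0.068
endloop
endfacet
facet normal -0.785 0.568 0.247
outer loop
vertex -0.404 -2.282 0.54
vertex -0.771 -2.584 0.068
vertex -1.159 -3.794 1.62
endloop
endfacet
facet normal 0.506 0.491 -0.709
outer loop
vertex -0.771 -2.584 0.068
vertex -0.201 -2.866 0.28
vertex -0.569 -3.168 -0.192
endloop
endfacet
facet normal -0.921 -0.160 -0.355
outer loop
vertex -0.771 -2.584 0.068
vertex -0.569 -3.168 -0.192
vertex -1.159 -3.794 1.62
endloop
endfacet
facet normal 0.506 0.491 -0.709
outer loop
vertex -0.569 -3.168 -0.192
vertex -0.201 -2.866 0.28
vertex 0.001 -3.449 0.02
endloop
endfacet
facet normal -0.284 -0.874 -0.394
outer loop
vertex -0.569 -3.168 -0.192
vertex 0.001 -3.449 0.02
vertex -1.159 -3.794 1.62
endloop
endfacet
facet normal 0.507 0.491 -0.708
outer loop
vertex 0.001 -3.449 0.02
vertex -0.201 -2.866 0.28
vertex 0.368 -3.148 0.492
endloop
endfacet
facet normal 0.487 -0.857 0.168
outer loop
vertex 0.001 -3.449 0.02
vertex 0.368 -3.148 0.492
vertex -1.159 -3.794 1.62
endloop
endfacet
facet normal -0.310 0.941 0.133
outer loop
vertex -2.025 0.027 2.965
vertex -2.551 -0.282 3.922
vertex -1.472 0.069 3.956
endloop
endfacet
facet normal 0.313 0.925 -0.214
outer loop
vertex -2.025 0.027 2.965
vertex -1.472 0.069 3.956
vertex -0.947 -0.323 3.028
endloop
endfacet
facet normal 0.223 0.542 -0.810
outer loop
vertex -2.025 0.027 2.965
vertex -0.947 -0.323 3.028
vertex -1.702 -0.917 2.422
endloop
endfacet
facet normal -0.455 0.322 -0.830
outer loop
vertex -2.025 0.027 2.965
vertex -1.702 -0.917 2.422
vertex -2.693 -0.891 2.975
endloop
endfacet
facet normal -0.785 0.568 -0.248
outer loop
vertex -2.025 0.027 2.965
vertex -2.693 -0.891 2.975
vertex -2.551 -0.282 3.922
endloop
endfacet
facet normal 0.787 0.585 0.198
outer loop
vertex -0.947 -0.323 3.028
vertex -1.472 0.069 3.956
vertex -0.807 -0.849 4.025
endloop
endfacet
facet normal -0.223 0.611 0.760
outer loop
vertex -1.472 0.069 3.956
vertex -2.551 -0.282 3.922
vertex -1.798 -0.823 4.578
endloop
endfacet
facet normal -0.990 0.008 0.143
outer loop
vertex -2.551 -0.282 3.922
vertex -2.693 -0.891 2.975
vertex -2.553 -1.417 3.972
endloop
endfacet
facet normal -0.456 -0.391 -0.799
outer loop
vertex -2.693 -0.891 2.975
vertex -1.702 -0.917 2.422
vertex -2.028 -1.809 3.044
endloop
endfacet
facet normal 0.642 -0.035 -0.766
outer loop
vertex -1.702 -0.917 2.422
vertex -0.947 -0.323 3.028
vertex -0.949 -1.458 3.078
endloop
endfacet
facet normal 0.455 -0.322 0.830
outer loop
vertex -1.475 -1.767 4.035
vertex -0.807 -0.849 4.025
vertex -1.798 -0.823 4.578
endloop
endfacet
facet normal -0.223 -0.542 0.810
outer loop
vertex -1.475 -1.767 4.035
vertex -1.798 -0.823 4.578
vertex -2.553 -1.417 3.972
endloop
endfacet
facet normal -0.313 -0.925 0.214
outer loop
vertex -1.475 -1.767 4.035
vertex -2.553 -1.417 3.972
vertex -2.028 -1.809 3.044
endloop
endfacet
facet normal 0.310 -0.941 -0.133
outer loop
vertex -1.475 -1.767 4.035
vertex -2.028 -1.809 3.044
vertex -0.949 -1.458 3.078
endloop
endfacet
facet normal 0.785 -0.568 0.248
outer loop
vertex -1.475 -1.767 4.035
vertex -0.949 -1.458 3.078
vertex -0.807 -0.849 4.025
endloop
endfacet
facet normal 0.456 0.391 0.799
outer loop
vertex -1.798 -0.823 4.578
vertex -0.807 -0.849 4.025
vertex -1.472 0.069 3.956
endloop
endfacet
facet normal -0.642 0.035 0.766
outer loop
vertex -2.553 -1.417 3.972
vertex -1.798 -0.823 4.578
vertex -2.551 -0.282 3.922
endloop
endfacet
facet normal -0.787 -0.585 -0.198
outer loop
vertex -2.028 -1.809 3.044
vertex -2.553 -1.417 3.972
vertex -2.693 -0.891 2.975
endloop
endfacet
facet normal 0.223 -0.611 -0.760
outer loop
vertex -0.949 -1.458 3.078
vertex -2.028 -1.809 3.044
vertex -1.702 -0.917 2.422
endloop
endfacet
facet normal 0.990 -0.008 -0.143
outer loop
vertex -0.807 -0.849 4.025
vertex -0.949 -1.458 3.078
vertex -0.947 -0.323 3.028
endloop
endfacet

endsolid


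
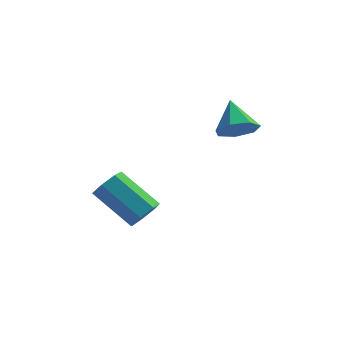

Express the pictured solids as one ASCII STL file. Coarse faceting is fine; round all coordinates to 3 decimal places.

solid 
facet normal 0.197 -0.760 -0.619
outer loop
vertex 1.862 -0.666 2.314
vertex 1.104 -0.723 2.143
vertex 1.651 -0.294 1.79
endloop
endfacet
facet normal 0.733 0.658 0.172
outer loop
vertex 1.862 -0.666 2.314
vertex 1.651 -0.294 1.79
vertex 0.836 0.303 2.977
endloop
endfacet
facet normal 0.198 -0.761 -0.618
outer loop
vertex 1.651 -0.294 1.79
vertex 1.104 -0.723 2.143
vertex 1.027 -0.246 1.531
endloop
endfacet
facet normal 0.205 0.924 -0.324
outer loop
vertex 1.651 -0.294 1.79
vertex 1.027 -0.246 1.531
vertex 0.836 0.303 2.977
endloop
endfacet
facet normal 0.199 -0.761 -0.618
outer loop
vertex 1.027 -0.246 1.531
vertex 1.104 -0.723 2.143
vertex 0.461 -0.557 1.732
endloop
endfacet
facet normal -0.544 0.758 -0.360
outer loop
vertex 1.027 -0.246 1.531
vertex 0.461 -0.557 1.732
vertex 0.836 0.303 2.977
endloop
endfacet
facet normal 0.199 -0.760 -0.618
outer loop
vertex 0.461 -0.557 1.732
vertex 1.104 -0.723 2.143
vertex 0.379 -0.994 2.243
endloop
endfacet
facet normal -0.954 0.285 0.091
outer loop
vertex 0.461 -0.557 1.732
vertex 0.379 -0.994 2.243
vertex 0.836 0.303 2.977
endloop
endfacet
facet normal 0.199 -0.760 -0.619
outer loop
vertex 0.379 -0.994 2.243
vertex 1.104 -0.723 2.143
vertex 0.842 -1.227 2.678
endloop
endfacet
facet normal -0.714 -0.137 0.687
outer loop
vertex 0.379 -0.994 2.243
vertex 0.842 -1.227 2.678
vertex 0.836 0.303 2.977
endloop
endfacet
facet normal 0.198 -0.760 -0.619
outer loop
vertex 0.842 -1.227 2.678
vertex 1.104 -0.723 2.143
vertex 1.502 -1.081 2.71
endloop
endfacet
facet normal -0.005 -0.192 0.981
outer loop
vertex 0.842 -1.227 2.678
vertex 1.502 -1.081 2.71
vertex 0.836 0.303 2.977
endloop
endfacet
facet normal 0.197 -0.761 -0.618
outer loop
vertex 1.502 -1.081 2.71
vertex 1.104 -0.723 2.143
vertex 1.862 -0.666 2.314
endloop
endfacet
facet normal 0.639 0.163 0.752
outer loop
vertex 1.502 -1.081 2.71
vertex 1.862 -0.666 2.314
vertex 0.836 0.303 2.977
endloop
endfacet
facet normal 0.709 -0.417 -0.569
outer loop
vertex -1.644 -1.672 -1.095
vertex -1.941 -1.408 -1.659
vertex -1.454 -1.128 -1.257
endloop
endfacet
facet normal 0.630 0.011 0.777
outer loop
vertex -1.644 -1.672 -1.095
vertex -1.454 -1.128 -1.257
vertex -2.963 -0.896 -0.037
endloop
endfacet
facet normal 0.630 0.013 0.777
outer loop
vertex -2.963 -0.896 -0.037
vertex -1.454 -1.128 -1.257
vertex -2.773 -0.352 -0.2
endloop
endfacet
facet normal -0.709 0.418 0.568
outer loop
vertex -2.963 -0.896 -0.037
vertex -2.773 -0.352 -0.2
vertex -3.259 -0.632 -0.601
endloop
endfacet
facet normal 0.709 -0.417 -0.569
outer loop
vertex -1.454 -1.128 -1.257
vertex -1.941 -1.408 -1.659
vertex -1.631 -0.795 -1.722
endloop
endfacet
facet normal 0.640 0.719 0.271
outer loop
vertex -1.454 -1.128 -1.257
vertex -1.631 -0.795 -1.722
vertex -2.773 -0.352 -0.2
endloop
endfacet
facet normal 0.641 0.718 0.272
outer loop
vertex -2.773 -0.352 -0.2
vertex -1.631 -0.795 -1.722
vertex -2.949 -0.019 -0.665
endloop
endfacet
facet normal -0.709 0.418 0.568
outer loop
vertex -2.773 -0.352 -0.2
vertex -2.949 -0.019 -0.665
vertex -3.259 -0.632 -0.601
endloop
endfacet
facet normal 0.709 -0.417 -0.569
outer loop
vertex -1.631 -0.795 -1.722
vertex -1.941 -1.408 -1.659
vertex -2.041 -0.923 -2.139
endloop
endfacet
facet normal 0.169 0.883 -0.437
outer loop
vertex -1.631 -0.795 -1.722
vertex -2.041 -0.923 -2.139
vertex -2.949 -0.019 -0.665
endloop
endfacet
facet normal 0.169 0.883 -0.437
outer loop
vertex -2.949 -0.019 -0.665
vertex -2.041 -0.923 -2.139
vertex -3.359 -0.147 -1.082
endloop
endfacet
facet normal -0.709 0.418 0.569
outer loop
vertex -2.949 -0.019 -0.665
vertex -3.359 -0.147 -1.082
vertex -3.259 -0.632 -0.601
endloop
endfacet
facet normal 0.710 -0.416 -0.568
outer loop
vertex -2.041 -0.923 -2.139
vertex -1.941 -1.408 -1.659
vertex -2.375 -1.416 -2.195
endloop
endfacet
facet normal -0.430 0.384 -0.817
outer loop
vertex -2.041 -0.923 -2.139
vertex -2.375 -1.416 -2.195
vertex -3.359 -0.147 -1.082
endloop
endfacet
facet normal -0.430 0.383 -0.817
outer loop
vertex -3.359 -0.147 -1.082
vertex -2.375 -1.416 -2.195
vertex -3.694 -0.64 -1.137
endloop
endfacet
facet normal -0.708 0.418 0.569
outer loop
vertex -3.359 -0.147 -1.082
vertex -3.694 -0.64 -1.137
vertex -3.259 -0.632 -0.601
endloop
endfacet
facet normal 0.709 -0.418 -0.568
outer loop
vertex -2.375 -1.416 -2.195
vertex -1.941 -1.408 -1.659
vertex -2.383 -1.904 -1.846
endloop
endfacet
facet normal -0.705 -0.405 -0.582
outer loop
vertex -2.375 -1.416 -2.195
vertex -2.383 -1.904 -1.846
vertex -3.694 -0.64 -1.137
endloop
endfacet
facet normal -0.705 -0.405 -0.582
outer loop
vertex -3.694 -0.64 -1.137
vertex -2.383 -1.904 -1.846
vertex -3.701 -1.127 -0.789
endloop
endfacet
facet normal -0.709 0.417 0.569
outer loop
vertex -3.694 -0.64 -1.137
vertex -3.701 -1.127 -0.789
vertex -3.259 -0.632 -0.601
endloop
endfacet
facet normal 0.709 -0.417 -0.569
outer loop
vertex -2.383 -1.904 -1.846
vertex -1.941 -1.408 -1.659
vertex -2.057 -2.017 -1.357
endloop
endfacet
facet normal -0.449 -0.889 0.094
outer loop
vertex -2.383 -1.904 -1.846
vertex -2.057 -2.017 -1.357
vertex -3.701 -1.127 -0.789
endloop
endfacet
facet normal -0.449 -0.889 0.091
outer loop
vertex -3.701 -1.127 -0.789
vertex -2.057 -2.017 -1.357
vertex -3.376 -1.241 -0.299
endloop
endfacet
facet normal -0.709 0.418 0.568
outer loop
vertex -3.701 -1.127 -0.789
vertex -3.376 -1.241 -0.299
vertex -3.259 -0.632 -0.601
endloop
endfacet
facet normal 0.709 -0.417 -0.569
outer loop
vertex -2.057 -2.017 -1.357
vertex -1.941 -1.408 -1.659
vertex -1.644 -1.672 -1.095
endloop
endfacet
facet normal 0.145 -0.703 0.696
outer loop
vertex -2.057 -2.017 -1.357
vertex -1.644 -1.672 -1.095
vertex -3.376 -1.241 -0.299
endloop
endfacet
facet normal 0.145 -0.703 0.696
outer loop
vertex -3.376 -1.241 -0.299
vertex -1.644 -1.672 -1.095
vertex -2.963 -0.896 -0.037
endloop
endfacet
facet normal -0.709 0.418 0.568
outer loop
vertex -3.376 -1.241 -0.299
vertex -2.963 -0.896 -0.037
vertex -3.259 -0.632 -0.601
endloop
endfacet

endsolid


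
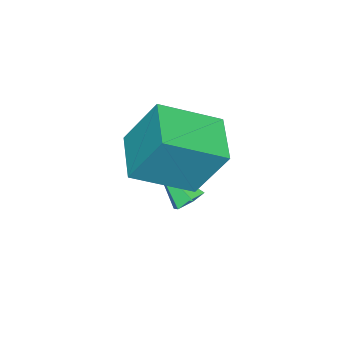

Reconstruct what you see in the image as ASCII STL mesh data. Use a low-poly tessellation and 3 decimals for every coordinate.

solid 
facet normal 0.017 0.684 -0.729
outer loop
vertex 1.996 -2.258 -2.399
vertex 1.685 -2.585 -2.713
vertex 1.448 -2.22 -2.376
endloop
endfacet
facet normal 0.072 0.515 0.854
outer loop
vertex 1.996 -2.258 -2.399
vertex 1.448 -2.22 -2.376
vertex 1.655 -3.755 -1.467
endloop
endfacet
facet normal 0.017 0.684 -0.729
outer loop
vertex 1.448 -2.22 -2.376
vertex 1.685 -2.585 -2.713
vertex 1.137 -2.547 -2.69
endloop
endfacet
facet normal -0.799 0.223 0.559
outer loop
vertex 1.448 -2.22 -2.376
vertex 1.137 -2.547 -2.69
vertex 1.655 -3.755 -1.467
endloop
endfacet
facet normal 0.017 0.685 -0.728
outer loop
vertex 1.137 -2.547 -2.69
vertex 1.685 -2.585 -2.713
vertex 1.373 -2.911 -3.027
endloop
endfacet
facet normal -0.874 -0.475 -0.099
outer loop
vertex 1.137 -2.547 -2.69
vertex 1.373 -2.911 -3.027
vertex 1.655 -3.755 -1.467
endloop
endfacet
facet normal 0.017 0.685 -0.728
outer loop
vertex 1.373 -2.911 -3.027
vertex 1.685 -2.585 -2.713
vertex 1.921 -2.949 -3.05
endloop
endfacet
facet normal -0.081 -0.883 -0.463
outer loop
vertex 1.373 -2.911 -3.027
vertex 1.921 -2.949 -3.05
vertex 1.655 -3.755 -1.467
endloop
endfacet
facet normal 0.017 0.685 -0.728
outer loop
vertex 1.921 -2.949 -3.05
vertex 1.685 -2.585 -2.713
vertex 2.233 -2.623 -2.736
endloop
endfacet
facet normal 0.788 -0.592 -0.169
outer loop
vertex 1.921 -2.949 -3.05
vertex 2.233 -2.623 -2.736
vertex 1.655 -3.755 -1.467
endloop
endfacet
facet normal 0.017 0.684 -0.729
outer loop
vertex 2.233 -2.623 -2.736
vertex 1.685 -2.585 -2.713
vertex 1.996 -2.258 -2.399
endloop
endfacet
facet normal 0.865 0.108 0.491
outer loop
vertex 2.233 -2.623 -2.736
vertex 1.996 -2.258 -2.399
vertex 1.655 -3.755 -1.467
endloop
endfacet
facet normal -0.627 0.640 -0.445
outer loop
vertex 1.079 -1.858 0.655
vertex 2.404 -0.879 0.197
vertex 1.241 -2.857 -1.011
endloop
endfacet
facet normal -0.775 -0.572 0.268
outer loop
vertex 2.556 -4.201 -0.077
vertex 1.079 -1.858 0.655
vertex 1.241 -2.857 -1.011
endloop
endfacet
facet normal -0.626 0.640 -0.445
outer loop
vertex 1.241 -2.857 -1.011
vertex 2.404 -0.879 0.197
vertex 2.566 -1.879 -1.469
endloop
endfacet
facet normal 0.083 -0.513 -0.855
outer loop
vertex 2.566 -1.879 -1.469
vertex 2.556 -4.201 -0.077
vertex 1.241 -2.857 -1.011
endloop
endfacet
facet normal -0.083 0.512 0.855
outer loop
vertex 1.079 -1.858 0.655
vertex 3.719 -2.223 1.131
vertex 2.404 -0.879 0.197
endloop
endfacet
facet normal -0.775 -0.572 0.268
outer loop
vertex 2.394 -3.201 1.589
vertex 1.079 -1.858 0.655
vertex 2.556 -4.201 -0.077
endloop
endfacet
facet normal -0.083 0.513 0.854
outer loop
vertex 2.394 -3.201 1.589
vertex 3.719 -2.223 1.131
vertex 1.079 -1.858 0.655
endloop
endfacet
facet normal 0.775 0.572 -0.268
outer loop
vertex 2.404 -0.879 0.197
vertex 3.719 -2.223 1.131
vertex 2.566 -1.879 -1.469
endloop
endfacet
facet normal 0.083 -0.513 -0.855
outer loop
vertex 3.881 -3.222 -0.535
vertex 2.556 -4.201 -0.077
vertex 2.566 -1.879 -1.469
endloop
endfacet
facet normal 0.775 0.572 -0.268
outer loop
vertex 2.566 -1.879 -1.469
vertex 3.719 -2.223 1.131
vertex 3.881 -3.222 -0.535
endloop
endfacet
facet normal 0.627 -0.640 0.445
outer loop
vertex 3.881 -3.222 -0.535
vertex 2.394 -3.201 1.589
vertex 2.556 -4.201 -0.077
endloop
endfacet
facet normal 0.626 -0.640 0.445
outer loop
vertex 3.719 -2.223 1.131
vertex 2.394 -3.201 1.589
vertex 3.881 -3.222 -0.535
endloop
endfacet

endsolid


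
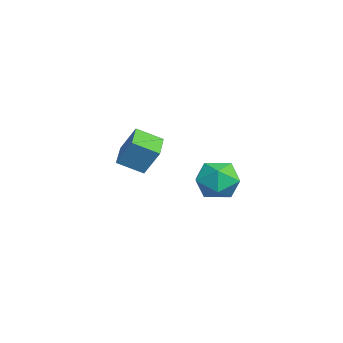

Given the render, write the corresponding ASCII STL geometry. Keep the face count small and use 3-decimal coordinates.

solid 
facet normal 0.003 0.943 0.334
outer loop
vertex 1.349 0.089 0.032
vertex 1.563 -0.266 1.033
vertex 2.375 -0.029 0.357
endloop
endfacet
facet normal 0.215 0.913 -0.346
outer loop
vertex 1.349 0.089 0.032
vertex 2.375 -0.029 0.357
vertex 2.083 -0.338 -0.639
endloop
endfacet
facet normal -0.308 0.613 -0.727
outer loop
vertex 1.349 0.089 0.032
vertex 2.083 -0.338 -0.639
vertex 1.09 -0.766 -0.579
endloop
endfacet
facet normal -0.844 0.457 -0.282
outer loop
vertex 1.349 0.089 0.032
vertex 1.09 -0.766 -0.579
vertex 0.769 -0.722 0.454
endloop
endfacet
facet normal -0.652 0.660 0.373
outer loop
vertex 1.349 0.089 0.032
vertex 0.769 -0.722 0.454
vertex 1.563 -0.266 1.033
endloop
endfacet
facet normal 0.786 0.487 -0.381
outer loop
vertex 2.083 -0.338 -0.639
vertex 2.375 -0.029 0.357
vertex 2.751 -0.958 -0.054
endloop
endfacet
facet normal 0.444 0.534 0.720
outer loop
vertex 2.375 -0.029 0.357
vertex 1.563 -0.266 1.033
vertex 2.43 -0.914 0.979
endloop
endfacet
facet normal -0.616 0.076 0.784
outer loop
vertex 1.563 -0.266 1.033
vertex 0.769 -0.722 0.454
vertex 1.437 -1.342 1.039
endloop
endfacet
facet normal -0.927 -0.253 -0.277
outer loop
vertex 0.769 -0.722 0.454
vertex 1.09 -0.766 -0.579
vertex 1.145 -1.651 0.043
endloop
endfacet
facet normal -0.061 0.002 -0.998
outer loop
vertex 1.09 -0.766 -0.579
vertex 2.083 -0.338 -0.639
vertex 1.957 -1.414 -0.633
endloop
endfacet
facet normal 0.844 -0.457 0.282
outer loop
vertex 2.171 -1.769 0.368
vertex 2.751 -0.958 -0.054
vertex 2.43 -0.914 0.979
endloop
endfacet
facet normal 0.308 -0.613 0.727
outer loop
vertex 2.171 -1.769 0.368
vertex 2.43 -0.914 0.979
vertex 1.437 -1.342 1.039
endloop
endfacet
facet normal -0.215 -0.913 0.346
outer loop
vertex 2.171 -1.769 0.368
vertex 1.437 -1.342 1.039
vertex 1.145 -1.651 0.043
endloop
endfacet
facet normal -0.003 -0.943 -0.334
outer loop
vertex 2.171 -1.769 0.368
vertex 1.145 -1.651 0.043
vertex 1.957 -1.414 -0.633
endloop
endfacet
facet normal 0.652 -0.660 -0.373
outer loop
vertex 2.171 -1.769 0.368
vertex 1.957 -1.414 -0.633
vertex 2.751 -0.958 -0.054
endloop
endfacet
facet normal 0.927 0.253 0.277
outer loop
vertex 2.43 -0.914 0.979
vertex 2.751 -0.958 -0.054
vertex 2.375 -0.029 0.357
endloop
endfacet
facet normal 0.061 -0.002 0.998
outer loop
vertex 1.437 -1.342 1.039
vertex 2.43 -0.914 0.979
vertex 1.563 -0.266 1.033
endloop
endfacet
facet normal -0.786 -0.487 0.381
outer loop
vertex 1.145 -1.651 0.043
vertex 1.437 -1.342 1.039
vertex 0.769 -0.722 0.454
endloop
endfacet
facet normal -0.444 -0.534 -0.720
outer loop
vertex 1.957 -1.414 -0.633
vertex 1.145 -1.651 0.043
vertex 1.09 -0.766 -0.579
endloop
endfacet
facet normal 0.616 -0.076 -0.784
outer loop
vertex 2.751 -0.958 -0.054
vertex 1.957 -1.414 -0.633
vertex 2.083 -0.338 -0.639
endloop
endfacet
facet normal -0.254 -0.435 -0.864
outer loop
vertex -2.716 -4.6 -0.475
vertex -4.18 -4.302 -0.195
vertex -2.596 -3.422 -1.103
endloop
endfacet
facet normal 0.963 -0.196 -0.184
outer loop
vertex -2.22 -2.778 0.175
vertex -2.716 -4.6 -0.475
vertex -2.596 -3.422 -1.103
endloop
endfacet
facet normal -0.253 -0.435 -0.864
outer loop
vertex -2.596 -3.422 -1.103
vertex -4.18 -4.302 -0.195
vertex -4.06 -3.124 -0.824
endloop
endfacet
facet normal 0.089 0.879 -0.469
outer loop
vertex -4.06 -3.124 -0.824
vertex -2.22 -2.778 0.175
vertex -2.596 -3.422 -1.103
endloop
endfacet
facet normal -0.089 -0.879 0.469
outer loop
vertex -2.716 -4.6 -0.475
vertex -3.804 -3.658 1.083
vertex -4.18 -4.302 -0.195
endloop
endfacet
facet normal 0.963 -0.196 -0.184
outer loop
vertex -2.34 -3.956 0.804
vertex -2.716 -4.6 -0.475
vertex -2.22 -2.778 0.175
endloop
endfacet
facet normal -0.090 -0.879 0.469
outer loop
vertex -2.34 -3.956 0.804
vertex -3.804 -3.658 1.083
vertex -2.716 -4.6 -0.475
endloop
endfacet
facet normal -0.963 0.197 0.184
outer loop
vertex -4.18 -4.302 -0.195
vertex -3.804 -3.658 1.083
vertex -4.06 -3.124 -0.824
endloop
endfacet
facet normal 0.089 0.879 -0.469
outer loop
vertex -3.684 -2.48 0.455
vertex -2.22 -2.778 0.175
vertex -4.06 -3.124 -0.824
endloop
endfacet
facet normal -0.963 0.196 0.184
outer loop
vertex -4.06 -3.124 -0.824
vertex -3.804 -3.658 1.083
vertex -3.684 -2.48 0.455
endloop
endfacet
facet normal 0.254 0.435 0.864
outer loop
vertex -3.684 -2.48 0.455
vertex -2.34 -3.956 0.804
vertex -2.22 -2.778 0.175
endloop
endfacet
facet normal 0.253 0.435 0.864
outer loop
vertex -3.804 -3.658 1.083
vertex -2.34 -3.956 0.804
vertex -3.684 -2.48 0.455
endloop
endfacet

endsolid


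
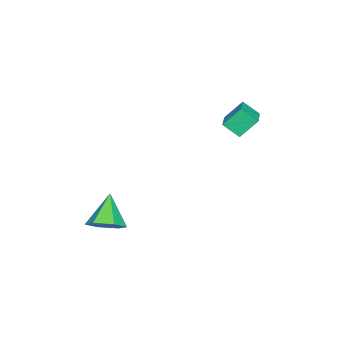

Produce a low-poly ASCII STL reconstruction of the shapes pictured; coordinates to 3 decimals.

solid 
facet normal 0.620 0.130 -0.774
outer loop
vertex 0.891 -2.283 -2.273
vertex 0.196 -1.986 -2.78
vertex 0.685 -1.396 -2.289
endloop
endfacet
facet normal 0.432 0.116 0.895
outer loop
vertex 0.891 -2.283 -2.273
vertex 0.685 -1.396 -2.289
vertex -0.896 -2.214 -1.42
endloop
endfacet
facet normal 0.620 0.129 -0.773
outer loop
vertex 0.685 -1.396 -2.289
vertex 0.196 -1.986 -2.78
vertex -0.009 -1.099 -2.796
endloop
endfacet
facet normal -0.089 0.801 0.592
outer loop
vertex 0.685 -1.396 -2.289
vertex -0.009 -1.099 -2.796
vertex -0.896 -2.214 -1.42
endloop
endfacet
facet normal 0.621 0.130 -0.773
outer loop
vertex -0.009 -1.099 -2.796
vertex 0.196 -1.986 -2.78
vertex -0.498 -1.689 -3.288
endloop
endfacet
facet normal -0.775 0.632 0.012
outer loop
vertex -0.009 -1.099 -2.796
vertex -0.498 -1.689 -3.288
vertex -0.896 -2.214 -1.42
endloop
endfacet
facet normal 0.621 0.131 -0.773
outer loop
vertex -0.498 -1.689 -3.288
vertex 0.196 -1.986 -2.78
vertex -0.292 -2.575 -3.272
endloop
endfacet
facet normal -0.939 -0.223 -0.263
outer loop
vertex -0.498 -1.689 -3.288
vertex -0.292 -2.575 -3.272
vertex -0.896 -2.214 -1.42
endloop
endfacet
facet normal 0.621 0.131 -0.773
outer loop
vertex -0.292 -2.575 -3.272
vertex 0.196 -1.986 -2.78
vertex 0.402 -2.872 -2.764
endloop
endfacet
facet normal -0.418 -0.908 0.041
outer loop
vertex -0.292 -2.575 -3.272
vertex 0.402 -2.872 -2.764
vertex -0.896 -2.214 -1.42
endloop
endfacet
facet normal 0.620 0.130 -0.774
outer loop
vertex 0.402 -2.872 -2.764
vertex 0.196 -1.986 -2.78
vertex 0.891 -2.283 -2.273
endloop
endfacet
facet normal 0.267 -0.738 0.619
outer loop
vertex 0.402 -2.872 -2.764
vertex 0.891 -2.283 -2.273
vertex -0.896 -2.214 -1.42
endloop
endfacet
facet normal -0.928 -0.262 -0.265
outer loop
vertex -3.937 1.93 2.525
vertex -4.378 2.614 3.393
vertex -3.975 2.69 1.907
endloop
endfacet
facet normal 0.371 -0.575 -0.730
outer loop
vertex -2.222 3.186 2.407
vertex -3.937 1.93 2.525
vertex -3.975 2.69 1.907
endloop
endfacet
facet normal -0.928 -0.263 -0.265
outer loop
vertex -3.975 2.69 1.907
vertex -4.378 2.614 3.393
vertex -4.417 3.373 2.775
endloop
endfacet
facet normal -0.040 0.775 -0.630
outer loop
vertex -4.417 3.373 2.775
vertex -2.222 3.186 2.407
vertex -3.975 2.69 1.907
endloop
endfacet
facet normal 0.039 -0.775 0.631
outer loop
vertex -3.937 1.93 2.525
vertex -2.625 3.11 3.893
vertex -4.378 2.614 3.393
endloop
endfacet
facet normal 0.371 -0.575 -0.729
outer loop
vertex -2.183 2.427 3.025
vertex -3.937 1.93 2.525
vertex -2.222 3.186 2.407
endloop
endfacet
facet normal 0.040 -0.775 0.630
outer loop
vertex -2.183 2.427 3.025
vertex -2.625 3.11 3.893
vertex -3.937 1.93 2.525
endloop
endfacet
facet normal -0.371 0.575 0.729
outer loop
vertex -4.378 2.614 3.393
vertex -2.625 3.11 3.893
vertex -4.417 3.373 2.775
endloop
endfacet
facet normal -0.040 0.775 -0.631
outer loop
vertex -2.663 3.87 3.275
vertex -2.222 3.186 2.407
vertex -4.417 3.373 2.775
endloop
endfacet
facet normal -0.371 0.575 0.730
outer loop
vertex -4.417 3.373 2.775
vertex -2.625 3.11 3.893
vertex -2.663 3.87 3.275
endloop
endfacet
facet normal 0.928 0.263 0.264
outer loop
vertex -2.663 3.87 3.275
vertex -2.183 2.427 3.025
vertex -2.222 3.186 2.407
endloop
endfacet
facet normal 0.928 0.263 0.266
outer loop
vertex -2.625 3.11 3.893
vertex -2.183 2.427 3.025
vertex -2.663 3.87 3.275
endloop
endfacet

endsolid
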